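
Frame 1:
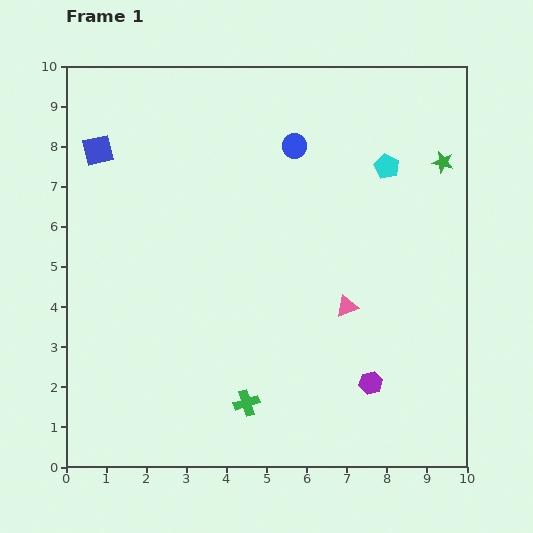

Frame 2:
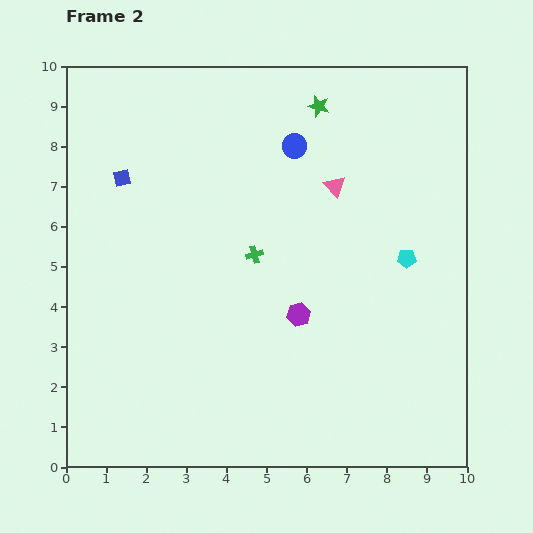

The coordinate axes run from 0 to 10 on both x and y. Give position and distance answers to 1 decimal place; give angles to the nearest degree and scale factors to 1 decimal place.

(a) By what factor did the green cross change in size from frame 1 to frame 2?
0.7×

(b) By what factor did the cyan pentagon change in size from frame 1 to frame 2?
0.8×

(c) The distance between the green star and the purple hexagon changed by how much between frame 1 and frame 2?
-0.6

Distance in frame 1: 5.8. Distance in frame 2: 5.2.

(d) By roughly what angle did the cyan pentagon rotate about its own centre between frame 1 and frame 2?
26° counter-clockwise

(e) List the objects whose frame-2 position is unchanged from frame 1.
the blue circle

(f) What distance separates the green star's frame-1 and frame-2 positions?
3.4

The green star moved from (9.4, 7.6) to (6.3, 9.0), a distance of √(3.1² + 1.4²) ≈ 3.4.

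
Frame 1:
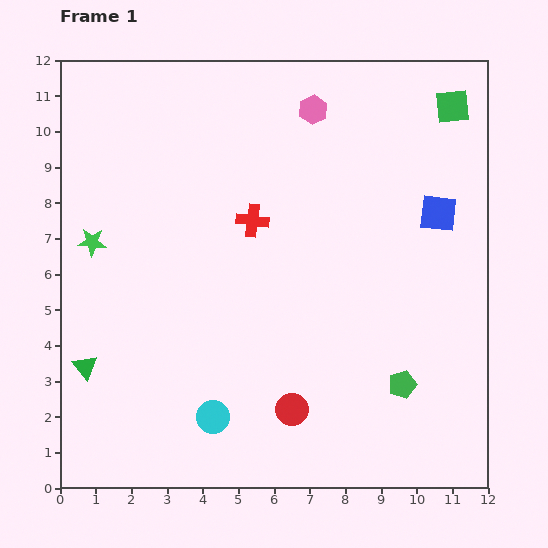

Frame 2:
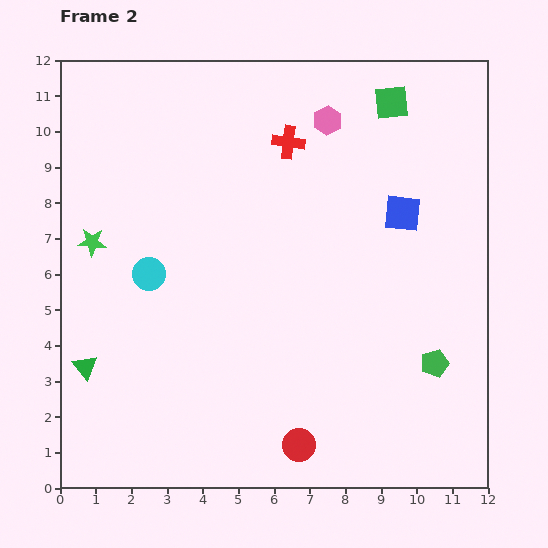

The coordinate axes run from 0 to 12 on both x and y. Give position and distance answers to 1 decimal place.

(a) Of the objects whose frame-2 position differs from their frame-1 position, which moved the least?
the pink hexagon

(moved 0.5)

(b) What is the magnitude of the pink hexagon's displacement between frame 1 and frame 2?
0.5

The pink hexagon moved from (7.1, 10.6) to (7.5, 10.3), a distance of √(0.4² + 0.3²) ≈ 0.5.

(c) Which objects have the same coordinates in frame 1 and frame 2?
the green triangle, the green star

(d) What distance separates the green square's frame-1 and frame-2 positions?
1.7

The green square moved from (11.0, 10.7) to (9.3, 10.8), a distance of √(1.7² + 0.1²) ≈ 1.7.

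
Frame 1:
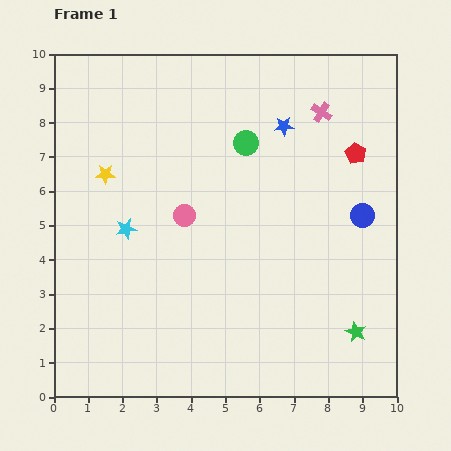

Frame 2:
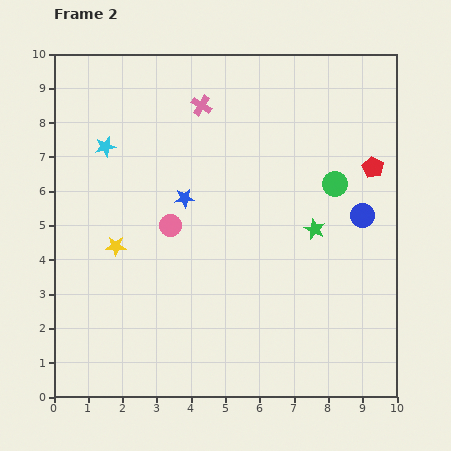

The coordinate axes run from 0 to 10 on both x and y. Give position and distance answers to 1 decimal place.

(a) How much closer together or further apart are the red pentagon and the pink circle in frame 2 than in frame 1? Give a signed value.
+0.8

Distance in frame 1: 5.3. Distance in frame 2: 6.1.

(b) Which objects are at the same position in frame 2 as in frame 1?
the blue circle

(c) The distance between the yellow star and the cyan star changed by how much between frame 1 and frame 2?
+1.2

Distance in frame 1: 1.7. Distance in frame 2: 2.9.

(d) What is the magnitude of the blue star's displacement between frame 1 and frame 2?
3.6

The blue star moved from (6.7, 7.9) to (3.8, 5.8), a distance of √(2.9² + 2.1²) ≈ 3.6.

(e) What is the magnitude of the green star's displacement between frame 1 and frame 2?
3.2

The green star moved from (8.8, 1.9) to (7.6, 4.9), a distance of √(1.2² + 3.0²) ≈ 3.2.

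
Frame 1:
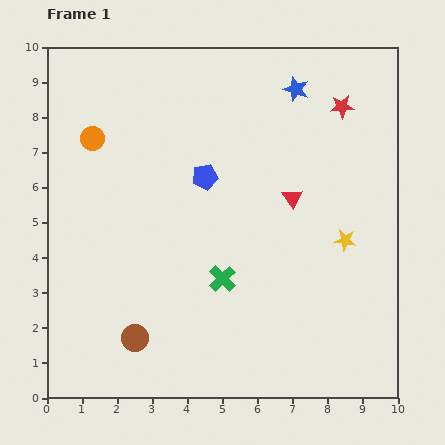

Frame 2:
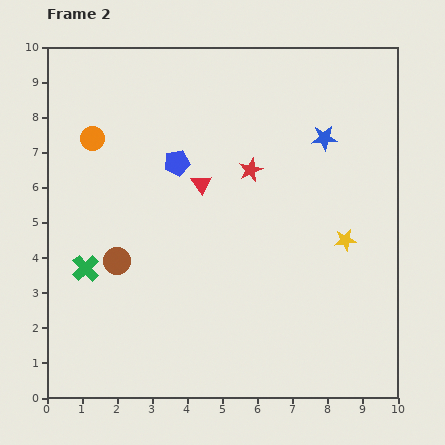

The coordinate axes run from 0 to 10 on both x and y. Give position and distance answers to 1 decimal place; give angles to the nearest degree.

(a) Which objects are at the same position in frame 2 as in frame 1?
the orange circle, the yellow star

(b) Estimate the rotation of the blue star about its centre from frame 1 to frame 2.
21° counter-clockwise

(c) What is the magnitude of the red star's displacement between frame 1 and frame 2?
3.2

The red star moved from (8.4, 8.3) to (5.8, 6.5), a distance of √(2.6² + 1.8²) ≈ 3.2.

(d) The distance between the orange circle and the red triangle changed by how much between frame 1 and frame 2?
-2.5

Distance in frame 1: 5.9. Distance in frame 2: 3.4.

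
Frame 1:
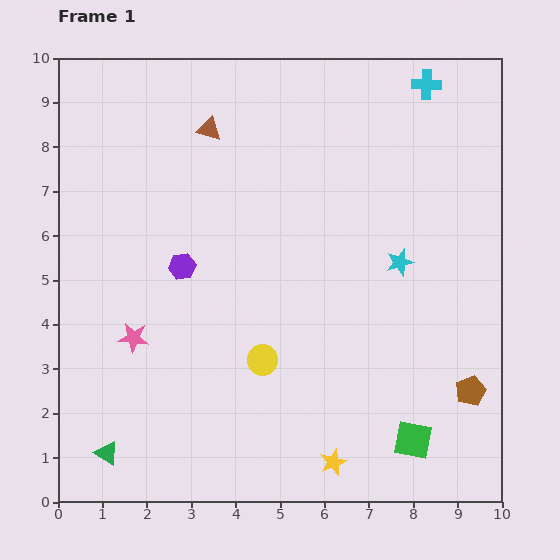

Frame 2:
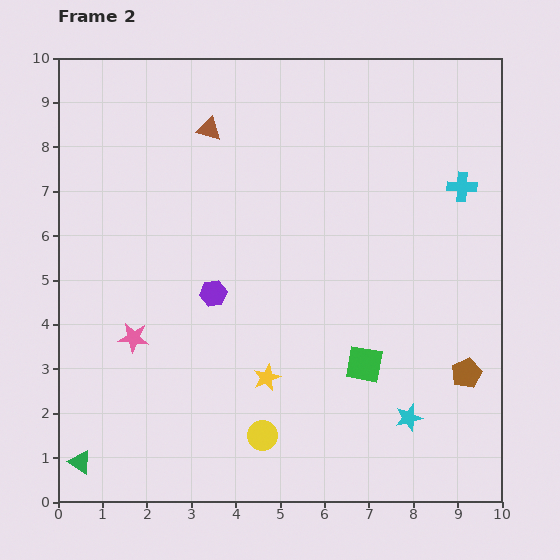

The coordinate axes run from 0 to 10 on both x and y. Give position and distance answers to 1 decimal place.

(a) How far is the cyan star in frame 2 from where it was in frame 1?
3.5

The cyan star moved from (7.7, 5.4) to (7.9, 1.9), a distance of √(0.2² + 3.5²) ≈ 3.5.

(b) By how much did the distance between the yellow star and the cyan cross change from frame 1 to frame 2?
-2.6

Distance in frame 1: 8.8. Distance in frame 2: 6.2.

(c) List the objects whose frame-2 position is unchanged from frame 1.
the brown triangle, the pink star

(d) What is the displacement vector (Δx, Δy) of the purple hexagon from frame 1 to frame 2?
(0.7, -0.6)

The purple hexagon was at (2.8, 5.3) in frame 1 and (3.5, 4.7) in frame 2.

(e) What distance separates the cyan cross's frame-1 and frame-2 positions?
2.4

The cyan cross moved from (8.3, 9.4) to (9.1, 7.1), a distance of √(0.8² + 2.3²) ≈ 2.4.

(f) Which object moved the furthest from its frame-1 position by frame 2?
the cyan star

(moved 3.5; next 2.4)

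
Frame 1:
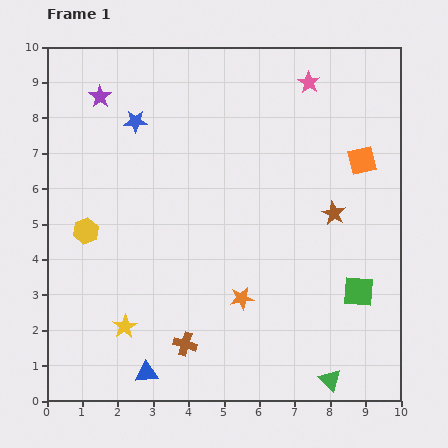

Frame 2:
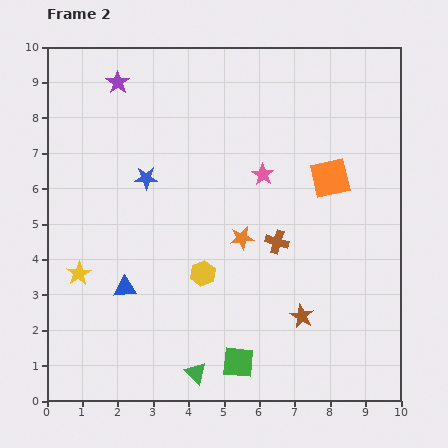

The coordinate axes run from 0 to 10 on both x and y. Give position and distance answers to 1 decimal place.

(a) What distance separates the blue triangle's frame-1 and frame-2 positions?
2.5

The blue triangle moved from (2.8, 0.8) to (2.2, 3.2), a distance of √(0.6² + 2.4²) ≈ 2.5.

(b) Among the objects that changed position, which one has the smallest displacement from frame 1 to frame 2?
the purple star

(moved 0.6)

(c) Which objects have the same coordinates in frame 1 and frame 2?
none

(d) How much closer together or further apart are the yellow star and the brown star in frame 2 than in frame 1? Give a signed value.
-0.3

Distance in frame 1: 6.7. Distance in frame 2: 6.4.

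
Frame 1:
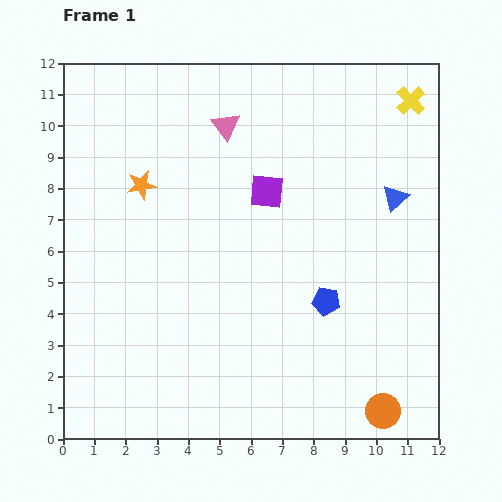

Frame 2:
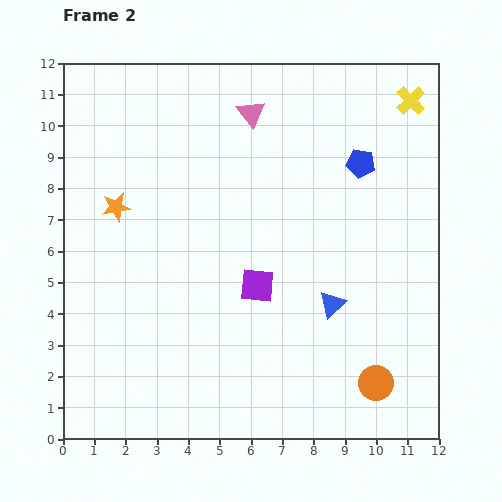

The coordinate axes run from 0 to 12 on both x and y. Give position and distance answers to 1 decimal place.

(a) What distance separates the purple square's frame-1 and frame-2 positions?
3.0

The purple square moved from (6.5, 7.9) to (6.2, 4.9), a distance of √(0.3² + 3.0²) ≈ 3.0.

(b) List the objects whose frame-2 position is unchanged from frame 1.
the yellow cross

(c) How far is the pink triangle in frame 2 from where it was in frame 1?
0.9

The pink triangle moved from (5.2, 10.0) to (6.0, 10.4), a distance of √(0.8² + 0.4²) ≈ 0.9.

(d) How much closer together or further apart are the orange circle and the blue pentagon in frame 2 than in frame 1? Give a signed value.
+3.1

Distance in frame 1: 3.9. Distance in frame 2: 7.0.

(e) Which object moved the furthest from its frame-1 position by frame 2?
the blue pentagon

(moved 4.5; next 3.9)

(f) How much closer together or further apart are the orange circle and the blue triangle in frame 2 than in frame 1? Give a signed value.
-3.9

Distance in frame 1: 6.8. Distance in frame 2: 2.9.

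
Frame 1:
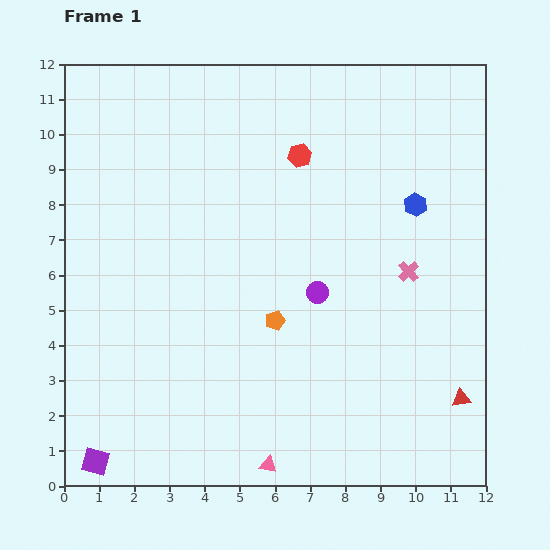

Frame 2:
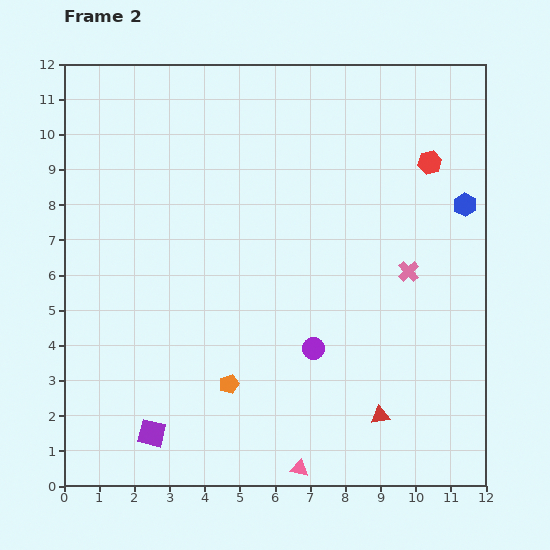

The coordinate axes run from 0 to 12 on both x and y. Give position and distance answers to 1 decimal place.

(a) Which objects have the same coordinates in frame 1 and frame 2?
the pink cross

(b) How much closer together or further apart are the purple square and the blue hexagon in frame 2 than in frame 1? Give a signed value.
-0.7

Distance in frame 1: 11.7. Distance in frame 2: 11.0.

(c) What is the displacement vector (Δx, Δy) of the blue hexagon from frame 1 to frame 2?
(1.4, 0.0)

The blue hexagon was at (10.0, 8.0) in frame 1 and (11.4, 8.0) in frame 2.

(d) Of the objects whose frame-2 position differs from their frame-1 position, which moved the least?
the pink triangle

(moved 0.9)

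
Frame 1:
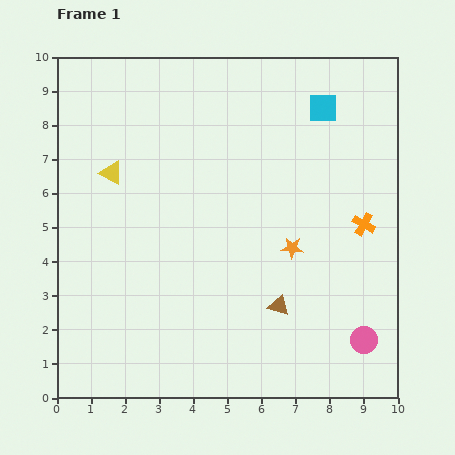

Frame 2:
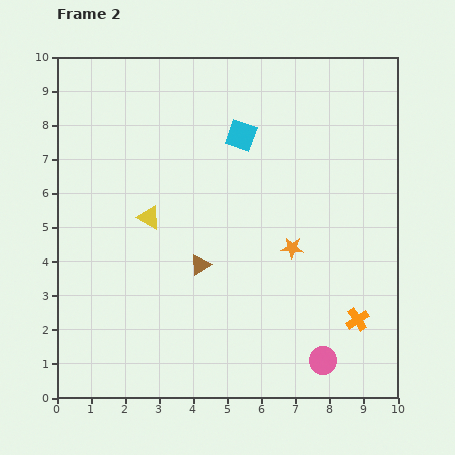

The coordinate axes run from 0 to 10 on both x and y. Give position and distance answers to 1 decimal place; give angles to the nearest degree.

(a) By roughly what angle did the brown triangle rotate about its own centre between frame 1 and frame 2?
48° counter-clockwise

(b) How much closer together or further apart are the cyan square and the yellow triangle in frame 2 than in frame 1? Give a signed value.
-2.9

Distance in frame 1: 6.5. Distance in frame 2: 3.6.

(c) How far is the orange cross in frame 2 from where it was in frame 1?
2.8

The orange cross moved from (9.0, 5.1) to (8.8, 2.3), a distance of √(0.2² + 2.8²) ≈ 2.8.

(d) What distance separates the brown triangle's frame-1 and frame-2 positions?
2.6

The brown triangle moved from (6.5, 2.7) to (4.2, 3.9), a distance of √(2.3² + 1.2²) ≈ 2.6.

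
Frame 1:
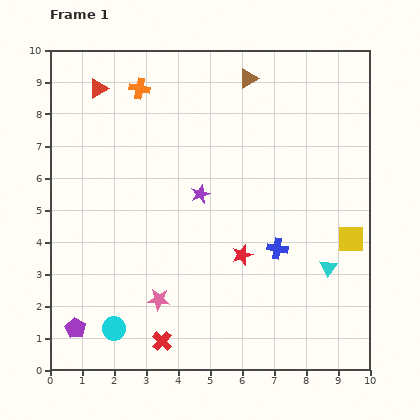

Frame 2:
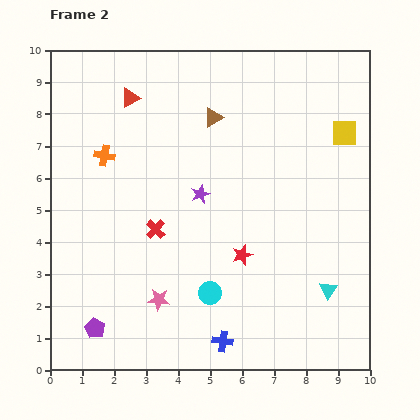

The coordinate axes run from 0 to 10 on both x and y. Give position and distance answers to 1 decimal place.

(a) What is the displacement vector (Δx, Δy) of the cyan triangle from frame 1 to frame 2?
(0.0, -0.7)

The cyan triangle was at (8.7, 3.2) in frame 1 and (8.7, 2.5) in frame 2.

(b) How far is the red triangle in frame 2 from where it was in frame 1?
1.0

The red triangle moved from (1.5, 8.8) to (2.5, 8.5), a distance of √(1.0² + 0.3²) ≈ 1.0.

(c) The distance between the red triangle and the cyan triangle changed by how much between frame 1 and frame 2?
-0.5

Distance in frame 1: 9.1. Distance in frame 2: 8.6.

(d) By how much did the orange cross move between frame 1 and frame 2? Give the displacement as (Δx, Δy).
(-1.1, -2.1)

The orange cross was at (2.8, 8.8) in frame 1 and (1.7, 6.7) in frame 2.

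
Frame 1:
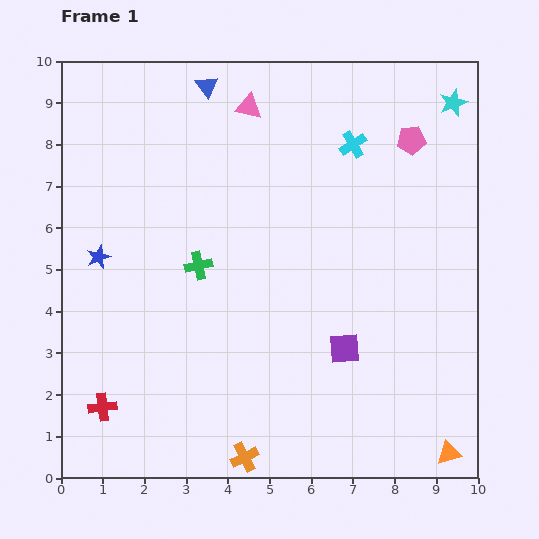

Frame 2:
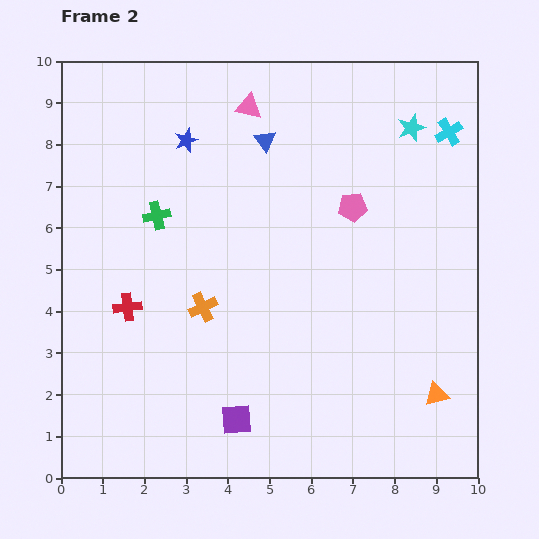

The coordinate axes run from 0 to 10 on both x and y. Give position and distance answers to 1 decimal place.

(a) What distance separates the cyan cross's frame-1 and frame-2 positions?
2.3

The cyan cross moved from (7.0, 8.0) to (9.3, 8.3), a distance of √(2.3² + 0.3²) ≈ 2.3.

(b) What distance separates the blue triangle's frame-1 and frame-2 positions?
1.9

The blue triangle moved from (3.5, 9.4) to (4.9, 8.1), a distance of √(1.4² + 1.3²) ≈ 1.9.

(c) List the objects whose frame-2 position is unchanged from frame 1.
the pink triangle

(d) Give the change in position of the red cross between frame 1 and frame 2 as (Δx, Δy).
(0.6, 2.4)

The red cross was at (1.0, 1.7) in frame 1 and (1.6, 4.1) in frame 2.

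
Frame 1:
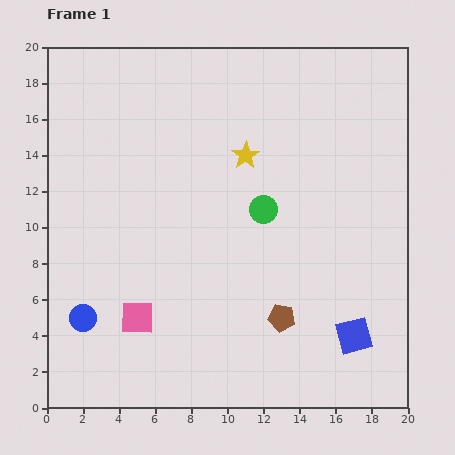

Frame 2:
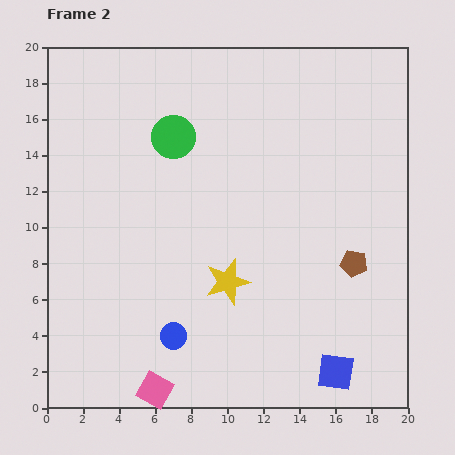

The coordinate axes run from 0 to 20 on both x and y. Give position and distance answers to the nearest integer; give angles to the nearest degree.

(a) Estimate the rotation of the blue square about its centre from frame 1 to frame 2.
23° clockwise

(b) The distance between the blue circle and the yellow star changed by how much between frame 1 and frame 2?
-9

Distance in frame 1: 13. Distance in frame 2: 4.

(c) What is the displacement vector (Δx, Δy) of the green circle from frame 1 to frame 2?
(-5, 4)

The green circle was at (12, 11) in frame 1 and (7, 15) in frame 2.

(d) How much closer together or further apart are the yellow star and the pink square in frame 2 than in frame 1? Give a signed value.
-4

Distance in frame 1: 11. Distance in frame 2: 7.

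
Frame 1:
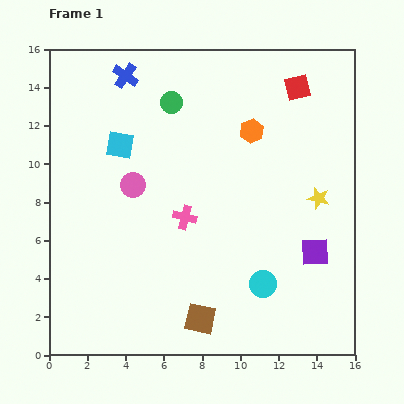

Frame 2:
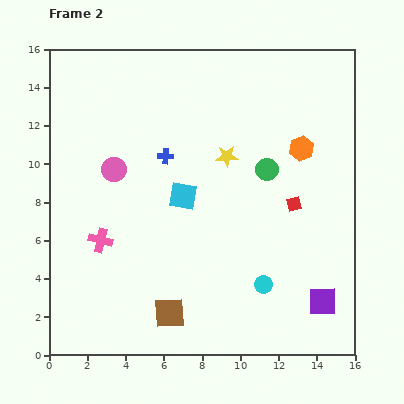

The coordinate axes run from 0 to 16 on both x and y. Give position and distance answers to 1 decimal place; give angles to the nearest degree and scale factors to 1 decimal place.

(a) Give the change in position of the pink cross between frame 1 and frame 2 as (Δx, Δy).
(-4.4, -1.2)

The pink cross was at (7.1, 7.2) in frame 1 and (2.7, 6.0) in frame 2.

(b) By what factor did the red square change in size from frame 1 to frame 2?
0.6×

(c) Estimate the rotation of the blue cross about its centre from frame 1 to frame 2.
32° counter-clockwise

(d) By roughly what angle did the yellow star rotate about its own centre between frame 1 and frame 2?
17° counter-clockwise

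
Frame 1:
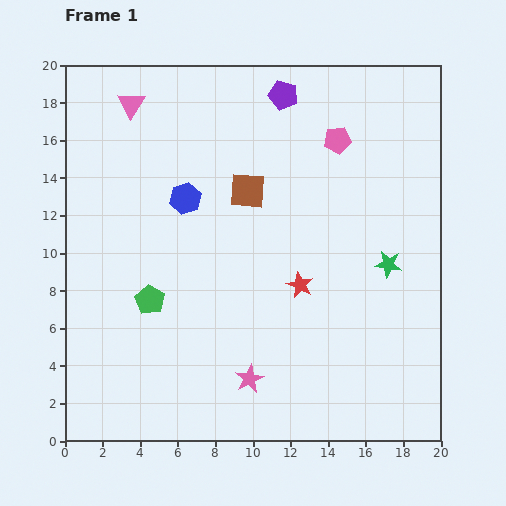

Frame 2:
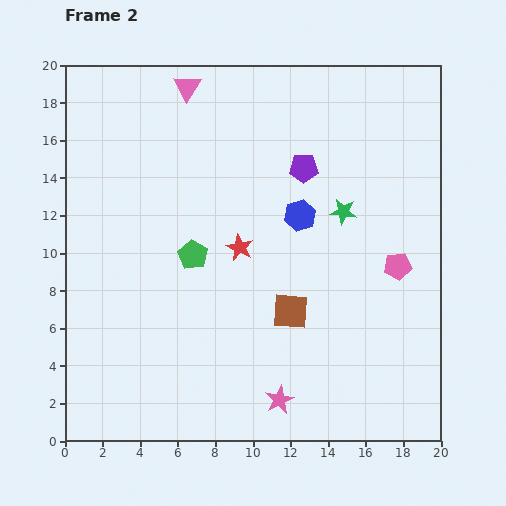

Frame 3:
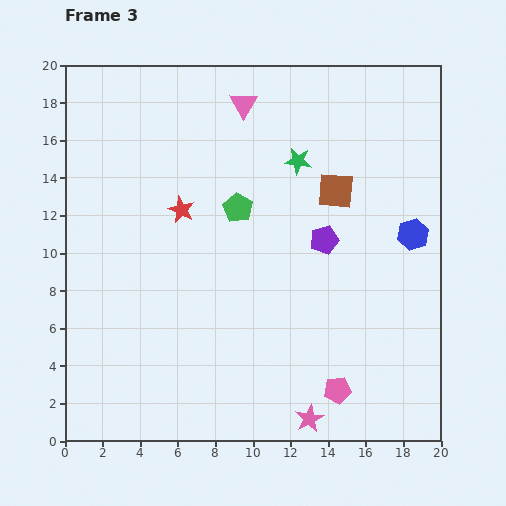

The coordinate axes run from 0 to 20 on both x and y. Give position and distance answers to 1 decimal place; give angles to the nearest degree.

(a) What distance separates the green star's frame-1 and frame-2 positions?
3.7

The green star moved from (17.2, 9.4) to (14.8, 12.2), a distance of √(2.4² + 2.8²) ≈ 3.7.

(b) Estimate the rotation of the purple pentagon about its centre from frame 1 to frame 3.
30° counter-clockwise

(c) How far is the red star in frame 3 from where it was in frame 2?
3.7

The red star moved from (9.3, 10.3) to (6.2, 12.3), a distance of √(3.1² + 2.0²) ≈ 3.7.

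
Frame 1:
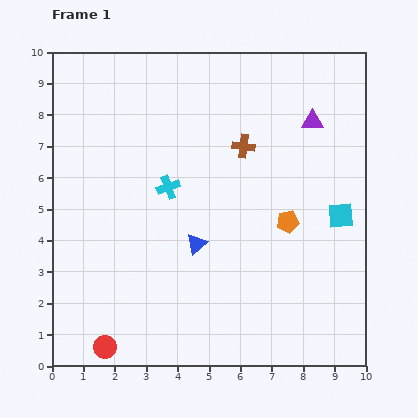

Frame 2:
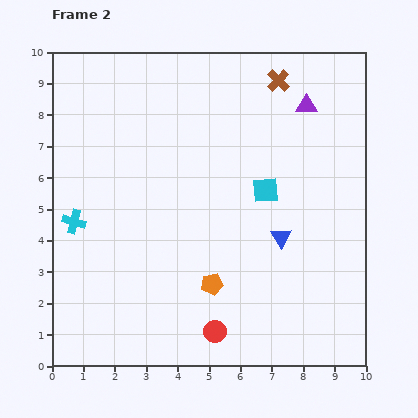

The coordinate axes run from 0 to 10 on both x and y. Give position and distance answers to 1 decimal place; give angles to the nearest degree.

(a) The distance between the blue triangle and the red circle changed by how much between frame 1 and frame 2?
-0.7

Distance in frame 1: 4.4. Distance in frame 2: 3.7.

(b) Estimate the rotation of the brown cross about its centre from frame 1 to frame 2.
37° clockwise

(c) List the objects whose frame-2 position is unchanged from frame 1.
none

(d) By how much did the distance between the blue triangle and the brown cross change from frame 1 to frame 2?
+1.6

Distance in frame 1: 3.4. Distance in frame 2: 5.0.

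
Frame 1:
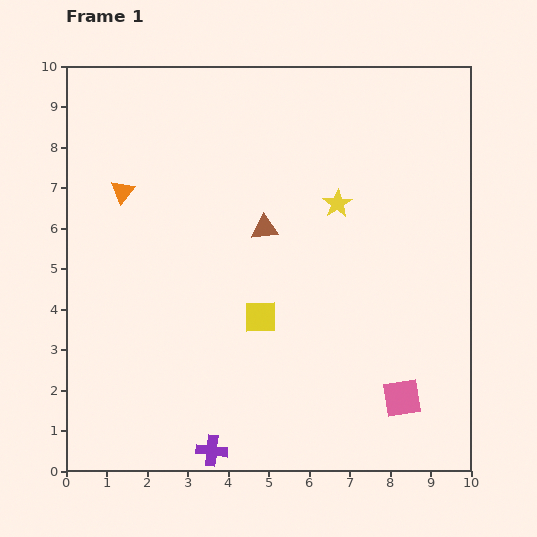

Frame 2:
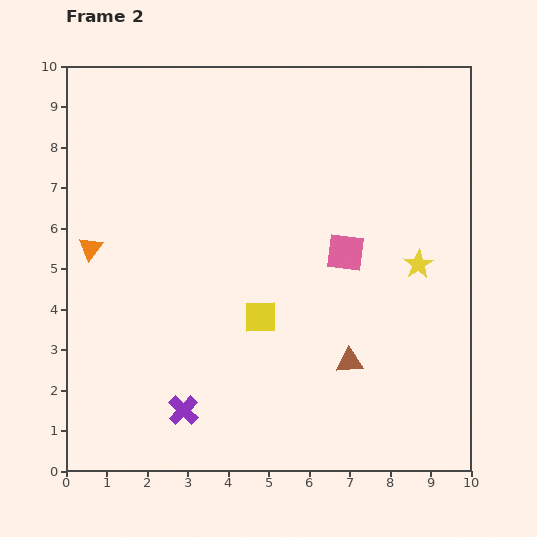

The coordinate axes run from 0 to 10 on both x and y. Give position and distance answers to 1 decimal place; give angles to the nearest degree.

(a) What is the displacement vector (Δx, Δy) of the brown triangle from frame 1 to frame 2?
(2.1, -3.3)

The brown triangle was at (4.9, 6.0) in frame 1 and (7.0, 2.7) in frame 2.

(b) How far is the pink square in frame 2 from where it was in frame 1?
3.9

The pink square moved from (8.3, 1.8) to (6.9, 5.4), a distance of √(1.4² + 3.6²) ≈ 3.9.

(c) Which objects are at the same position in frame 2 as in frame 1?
the yellow square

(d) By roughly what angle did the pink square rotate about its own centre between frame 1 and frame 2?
16° clockwise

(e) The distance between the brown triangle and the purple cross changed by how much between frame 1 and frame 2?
-1.4

Distance in frame 1: 5.7. Distance in frame 2: 4.3.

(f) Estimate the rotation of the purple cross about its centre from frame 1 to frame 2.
38° clockwise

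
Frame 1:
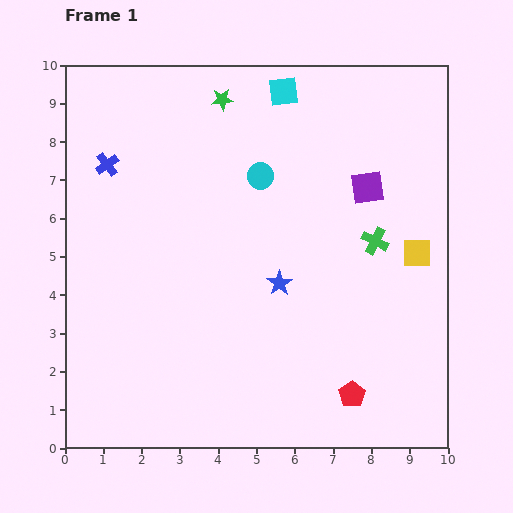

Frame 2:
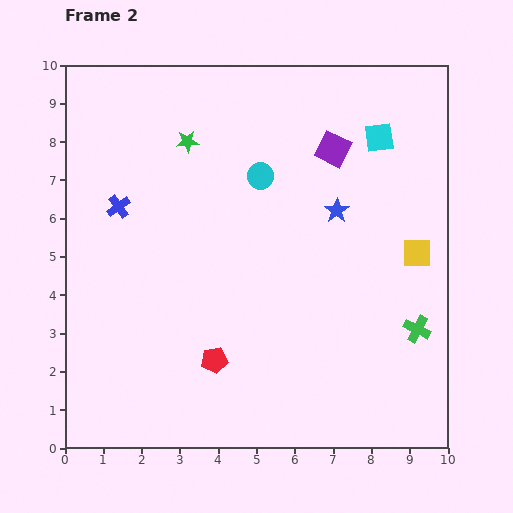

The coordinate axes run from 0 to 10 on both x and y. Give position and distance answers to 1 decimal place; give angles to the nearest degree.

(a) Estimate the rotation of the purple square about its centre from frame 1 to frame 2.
35° clockwise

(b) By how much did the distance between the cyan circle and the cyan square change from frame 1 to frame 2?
+1.0

Distance in frame 1: 2.3. Distance in frame 2: 3.3.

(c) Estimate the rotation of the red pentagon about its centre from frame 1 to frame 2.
26° clockwise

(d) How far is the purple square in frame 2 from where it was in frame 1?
1.3

The purple square moved from (7.9, 6.8) to (7.0, 7.8), a distance of √(0.9² + 1.0²) ≈ 1.3.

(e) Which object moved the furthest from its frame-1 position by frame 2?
the red pentagon

(moved 3.7; next 2.8)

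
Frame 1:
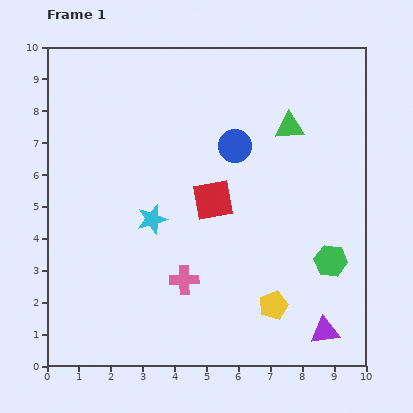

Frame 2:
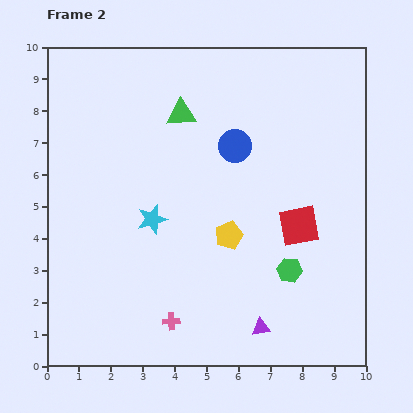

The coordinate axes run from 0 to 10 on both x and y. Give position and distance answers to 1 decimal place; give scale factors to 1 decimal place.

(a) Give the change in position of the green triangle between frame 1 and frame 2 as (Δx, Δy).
(-3.4, 0.4)

The green triangle was at (7.6, 7.5) in frame 1 and (4.2, 7.9) in frame 2.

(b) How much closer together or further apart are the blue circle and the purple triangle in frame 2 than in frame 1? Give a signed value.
-0.6

Distance in frame 1: 6.4. Distance in frame 2: 5.8.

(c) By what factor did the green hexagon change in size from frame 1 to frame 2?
0.8×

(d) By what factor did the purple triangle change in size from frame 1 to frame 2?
0.6×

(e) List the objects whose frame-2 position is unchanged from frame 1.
the cyan star, the blue circle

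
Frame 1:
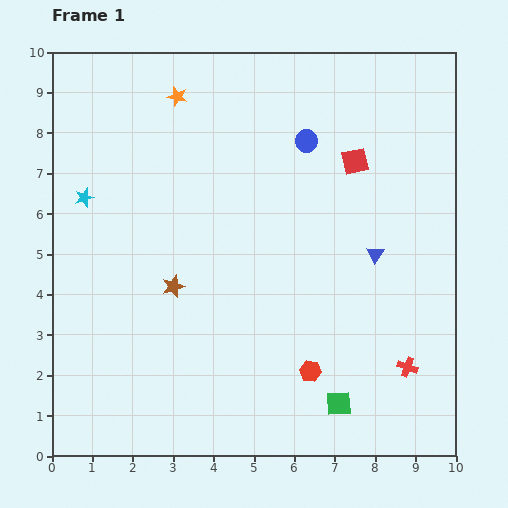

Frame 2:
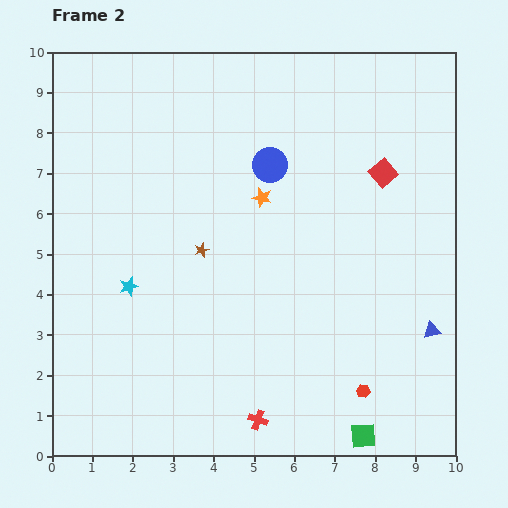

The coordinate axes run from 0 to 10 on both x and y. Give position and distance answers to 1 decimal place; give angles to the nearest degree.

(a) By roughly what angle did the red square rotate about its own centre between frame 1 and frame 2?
27° counter-clockwise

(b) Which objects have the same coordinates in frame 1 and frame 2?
none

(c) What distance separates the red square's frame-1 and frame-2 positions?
0.8

The red square moved from (7.5, 7.3) to (8.2, 7.0), a distance of √(0.7² + 0.3²) ≈ 0.8.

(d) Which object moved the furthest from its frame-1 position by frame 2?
the red cross

(moved 3.9; next 3.3)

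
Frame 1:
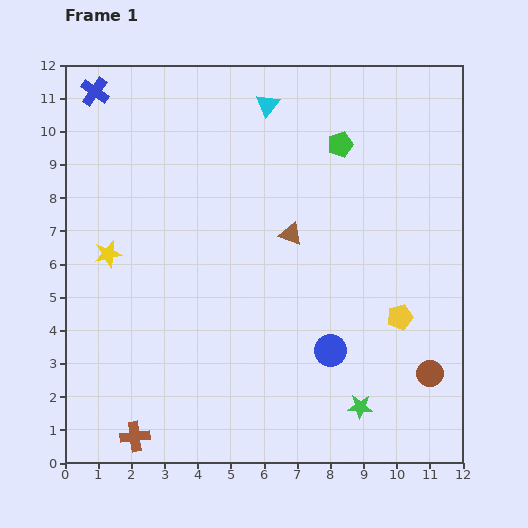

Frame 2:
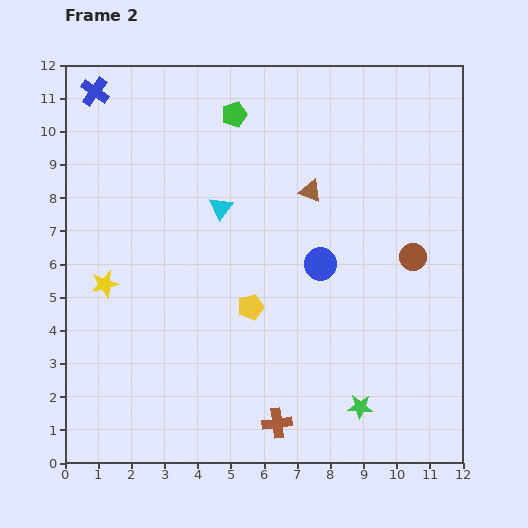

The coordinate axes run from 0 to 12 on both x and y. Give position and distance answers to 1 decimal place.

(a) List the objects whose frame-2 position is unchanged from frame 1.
the green star, the blue cross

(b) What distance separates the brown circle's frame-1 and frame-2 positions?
3.5

The brown circle moved from (11.0, 2.7) to (10.5, 6.2), a distance of √(0.5² + 3.5²) ≈ 3.5.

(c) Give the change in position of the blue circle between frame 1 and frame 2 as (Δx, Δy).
(-0.3, 2.6)

The blue circle was at (8.0, 3.4) in frame 1 and (7.7, 6.0) in frame 2.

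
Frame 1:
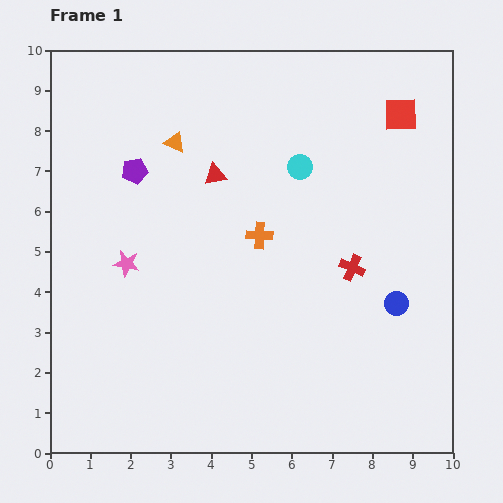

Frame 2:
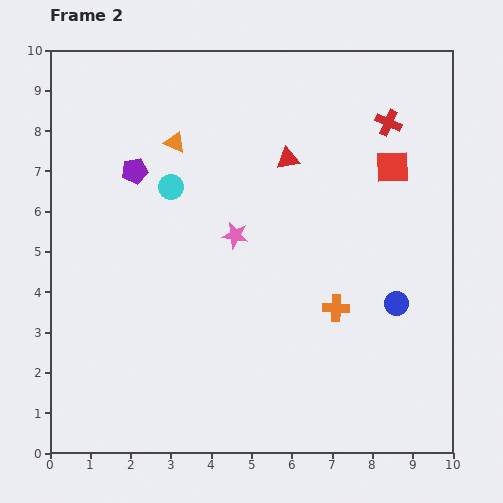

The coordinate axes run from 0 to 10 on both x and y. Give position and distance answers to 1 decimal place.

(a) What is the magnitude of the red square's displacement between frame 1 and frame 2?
1.3

The red square moved from (8.7, 8.4) to (8.5, 7.1), a distance of √(0.2² + 1.3²) ≈ 1.3.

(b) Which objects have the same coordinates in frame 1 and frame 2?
the blue circle, the orange triangle, the purple pentagon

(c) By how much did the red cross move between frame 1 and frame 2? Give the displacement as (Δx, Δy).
(0.9, 3.6)

The red cross was at (7.5, 4.6) in frame 1 and (8.4, 8.2) in frame 2.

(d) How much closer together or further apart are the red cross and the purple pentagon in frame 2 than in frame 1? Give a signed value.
+0.5

Distance in frame 1: 5.9. Distance in frame 2: 6.4.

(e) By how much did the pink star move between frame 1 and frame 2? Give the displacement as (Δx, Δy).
(2.7, 0.7)

The pink star was at (1.9, 4.7) in frame 1 and (4.6, 5.4) in frame 2.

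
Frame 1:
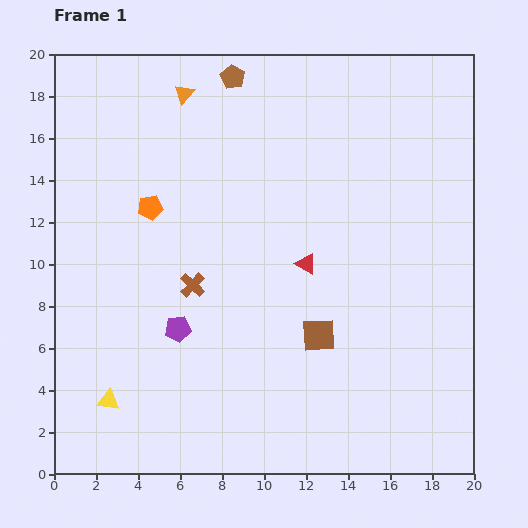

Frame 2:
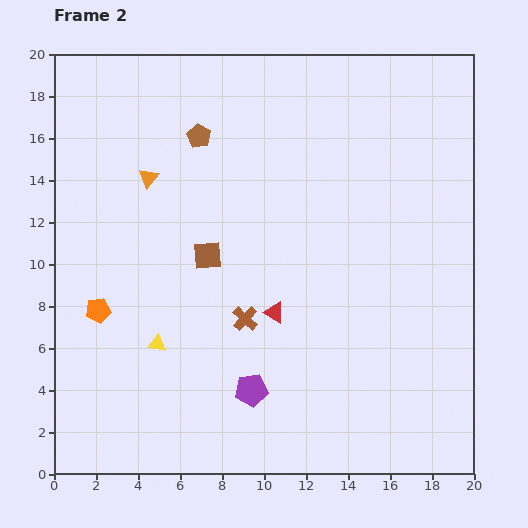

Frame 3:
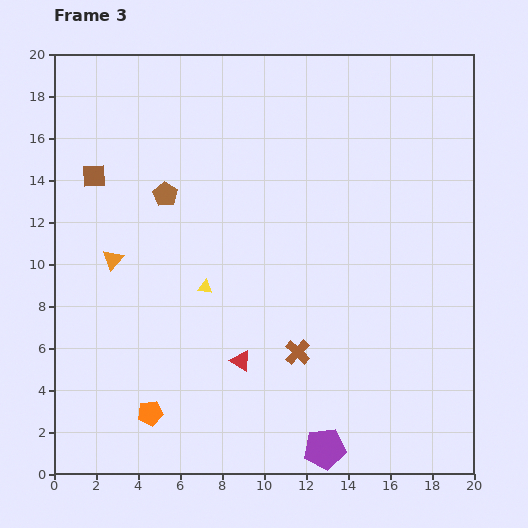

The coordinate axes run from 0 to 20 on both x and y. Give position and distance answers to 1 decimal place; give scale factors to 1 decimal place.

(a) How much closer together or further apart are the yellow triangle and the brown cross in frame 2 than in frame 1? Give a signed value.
-2.4

Distance in frame 1: 6.8. Distance in frame 2: 4.4.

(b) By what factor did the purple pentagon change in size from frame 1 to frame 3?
1.6×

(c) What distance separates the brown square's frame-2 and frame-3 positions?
6.6

The brown square moved from (7.3, 10.4) to (1.9, 14.2), a distance of √(5.4² + 3.8²) ≈ 6.6.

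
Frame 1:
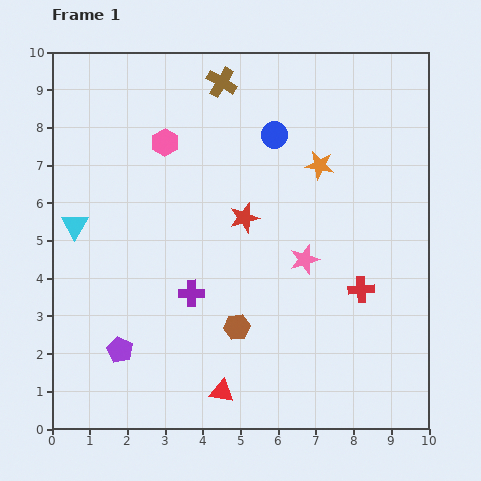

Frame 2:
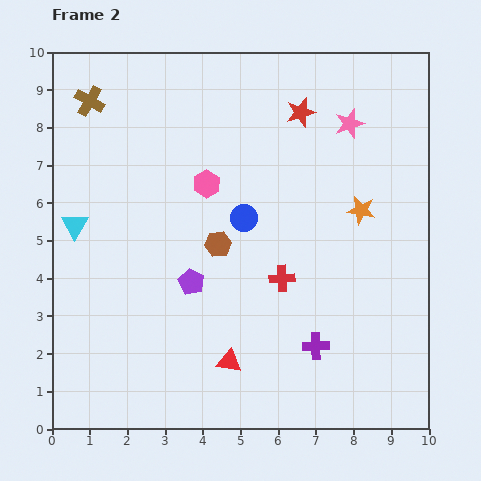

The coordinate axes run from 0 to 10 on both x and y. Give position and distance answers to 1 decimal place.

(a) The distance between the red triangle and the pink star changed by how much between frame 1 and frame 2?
+3.0

Distance in frame 1: 4.1. Distance in frame 2: 7.1.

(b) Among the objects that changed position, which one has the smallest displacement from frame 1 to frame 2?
the red triangle

(moved 0.8)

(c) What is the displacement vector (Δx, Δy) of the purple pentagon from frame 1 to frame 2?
(1.9, 1.8)

The purple pentagon was at (1.8, 2.1) in frame 1 and (3.7, 3.9) in frame 2.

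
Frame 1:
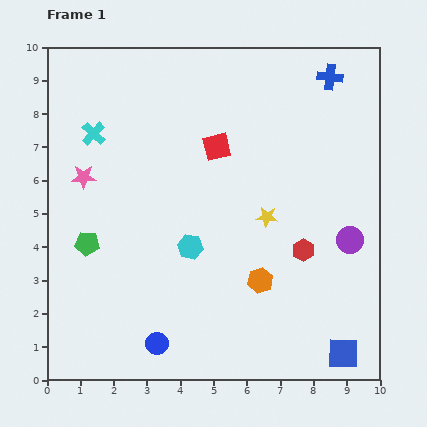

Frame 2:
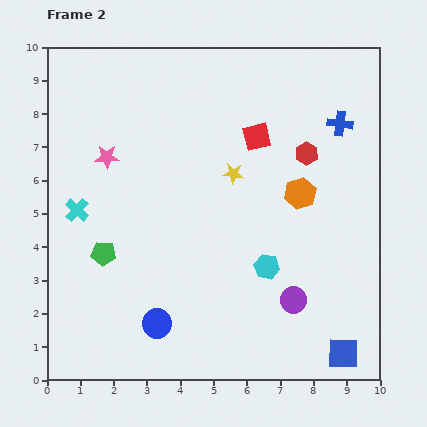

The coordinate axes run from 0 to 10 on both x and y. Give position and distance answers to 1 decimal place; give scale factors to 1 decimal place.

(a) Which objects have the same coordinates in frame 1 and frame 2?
the blue square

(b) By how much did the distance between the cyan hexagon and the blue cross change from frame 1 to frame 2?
-1.8

Distance in frame 1: 6.6. Distance in frame 2: 4.8.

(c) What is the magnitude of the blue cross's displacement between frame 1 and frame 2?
1.4

The blue cross moved from (8.5, 9.1) to (8.8, 7.7), a distance of √(0.3² + 1.4²) ≈ 1.4.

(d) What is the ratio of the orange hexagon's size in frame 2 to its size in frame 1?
1.3×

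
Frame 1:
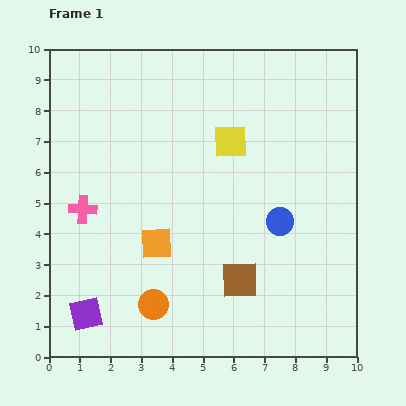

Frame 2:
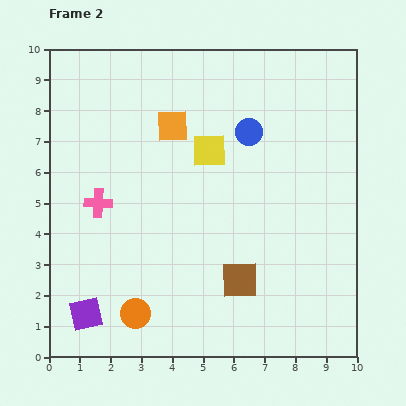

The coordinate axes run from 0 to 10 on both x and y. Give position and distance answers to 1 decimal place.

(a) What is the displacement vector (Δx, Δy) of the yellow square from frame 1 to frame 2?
(-0.7, -0.3)

The yellow square was at (5.9, 7.0) in frame 1 and (5.2, 6.7) in frame 2.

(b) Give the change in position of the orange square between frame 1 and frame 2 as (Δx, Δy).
(0.5, 3.8)

The orange square was at (3.5, 3.7) in frame 1 and (4.0, 7.5) in frame 2.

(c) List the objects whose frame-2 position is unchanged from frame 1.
the brown square, the purple square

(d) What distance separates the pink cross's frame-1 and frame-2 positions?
0.5

The pink cross moved from (1.1, 4.8) to (1.6, 5.0), a distance of √(0.5² + 0.2²) ≈ 0.5.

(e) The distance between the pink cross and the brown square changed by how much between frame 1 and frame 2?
-0.4

Distance in frame 1: 5.6. Distance in frame 2: 5.2.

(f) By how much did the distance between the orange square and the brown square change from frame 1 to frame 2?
+2.5

Distance in frame 1: 3.0. Distance in frame 2: 5.5.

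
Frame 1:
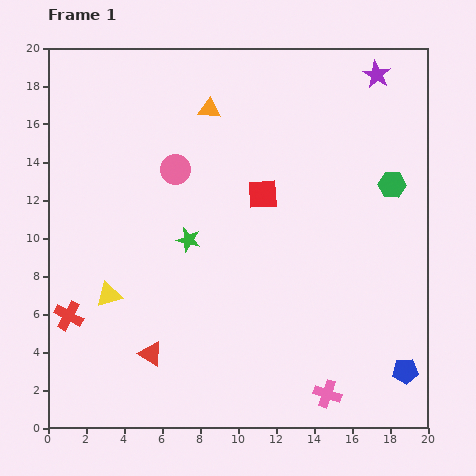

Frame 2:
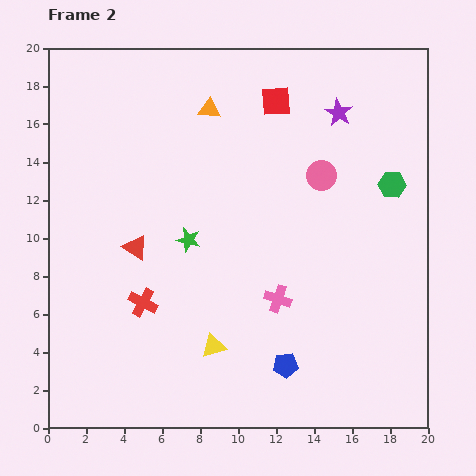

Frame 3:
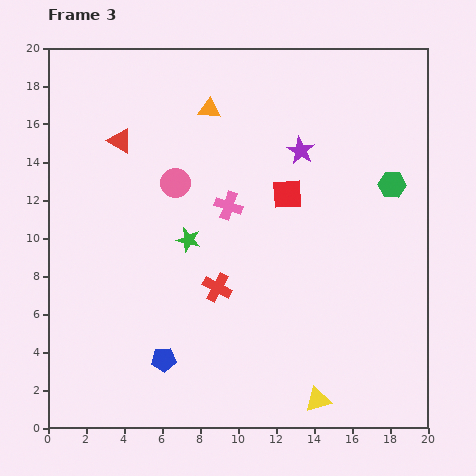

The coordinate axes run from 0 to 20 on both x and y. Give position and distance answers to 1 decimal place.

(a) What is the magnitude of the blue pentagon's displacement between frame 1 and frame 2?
6.3

The blue pentagon moved from (18.8, 3.0) to (12.5, 3.3), a distance of √(6.3² + 0.3²) ≈ 6.3.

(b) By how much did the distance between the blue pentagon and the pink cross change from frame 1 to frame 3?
+4.5

Distance in frame 1: 4.3. Distance in frame 3: 8.8.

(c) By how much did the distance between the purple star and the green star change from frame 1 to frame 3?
-5.7

Distance in frame 1: 13.2. Distance in frame 3: 7.5.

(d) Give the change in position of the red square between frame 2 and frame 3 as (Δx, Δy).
(0.6, -4.9)

The red square was at (12.0, 17.2) in frame 2 and (12.6, 12.3) in frame 3.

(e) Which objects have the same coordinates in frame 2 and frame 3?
the green hexagon, the green star, the orange triangle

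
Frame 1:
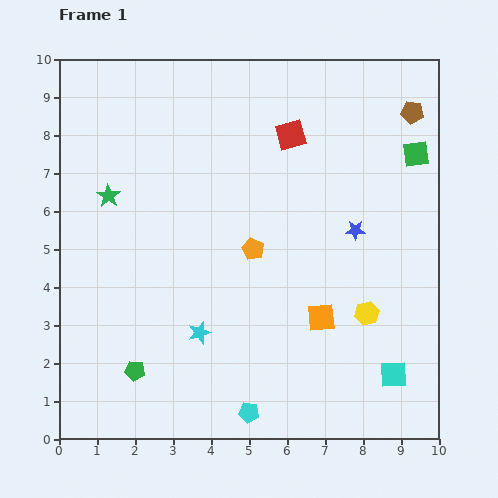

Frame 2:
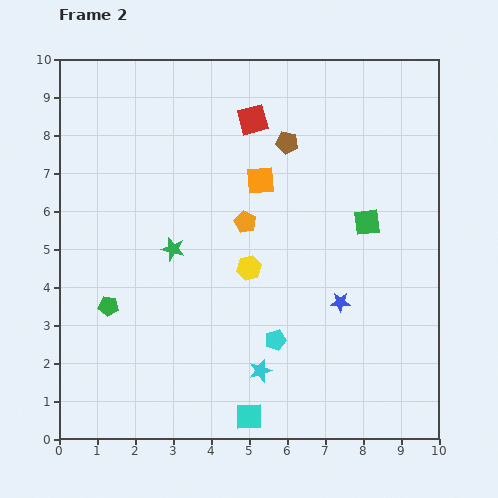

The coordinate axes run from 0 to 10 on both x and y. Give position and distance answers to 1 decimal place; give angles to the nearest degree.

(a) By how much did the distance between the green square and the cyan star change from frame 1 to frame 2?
-2.6

Distance in frame 1: 7.4. Distance in frame 2: 4.8.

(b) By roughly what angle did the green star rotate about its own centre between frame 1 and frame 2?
18° counter-clockwise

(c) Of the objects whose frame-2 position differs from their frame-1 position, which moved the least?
the orange pentagon

(moved 0.7)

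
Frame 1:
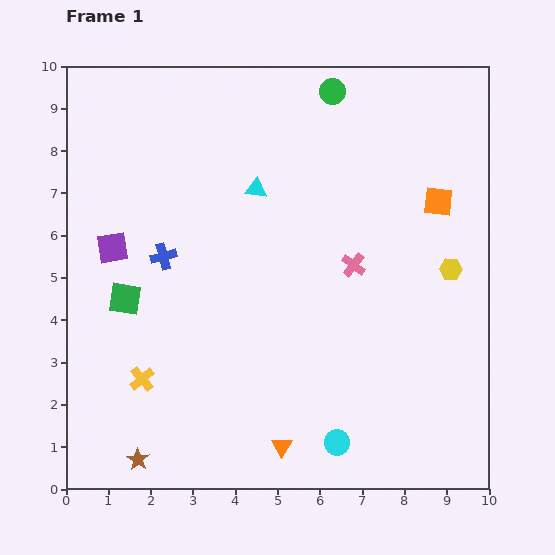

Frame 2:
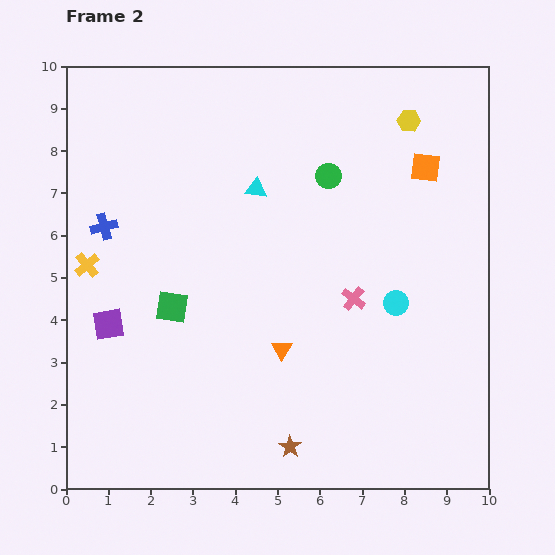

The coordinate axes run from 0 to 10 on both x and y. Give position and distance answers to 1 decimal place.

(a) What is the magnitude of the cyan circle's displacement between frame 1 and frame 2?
3.6

The cyan circle moved from (6.4, 1.1) to (7.8, 4.4), a distance of √(1.4² + 3.3²) ≈ 3.6.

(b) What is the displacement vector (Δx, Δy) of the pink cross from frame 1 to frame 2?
(0.0, -0.8)

The pink cross was at (6.8, 5.3) in frame 1 and (6.8, 4.5) in frame 2.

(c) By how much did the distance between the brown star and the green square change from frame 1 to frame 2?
+0.5

Distance in frame 1: 3.8. Distance in frame 2: 4.3.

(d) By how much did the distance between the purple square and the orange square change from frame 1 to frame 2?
+0.6

Distance in frame 1: 7.8. Distance in frame 2: 8.4.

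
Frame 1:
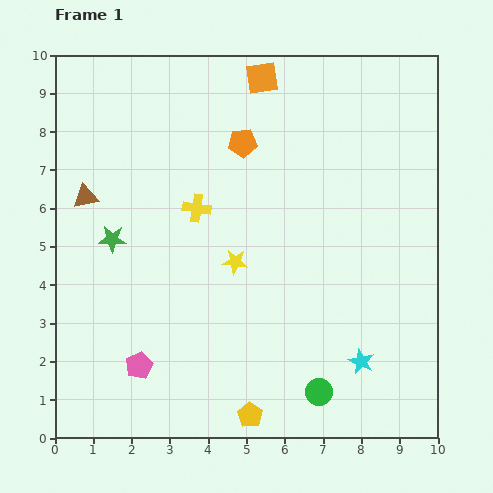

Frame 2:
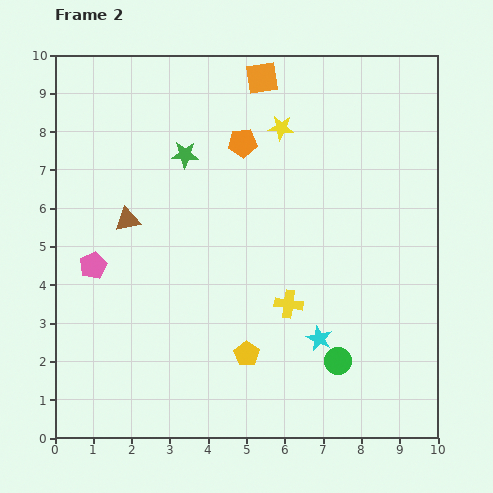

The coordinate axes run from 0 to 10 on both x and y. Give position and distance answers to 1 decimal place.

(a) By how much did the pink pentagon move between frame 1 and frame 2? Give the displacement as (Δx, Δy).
(-1.2, 2.6)

The pink pentagon was at (2.2, 1.9) in frame 1 and (1.0, 4.5) in frame 2.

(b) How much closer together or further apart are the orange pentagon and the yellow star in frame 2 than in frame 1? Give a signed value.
-2.0

Distance in frame 1: 3.1. Distance in frame 2: 1.1.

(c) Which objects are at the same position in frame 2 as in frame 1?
the orange square, the orange pentagon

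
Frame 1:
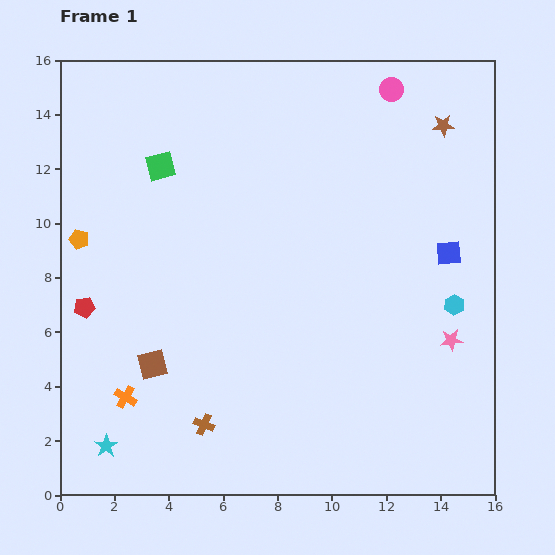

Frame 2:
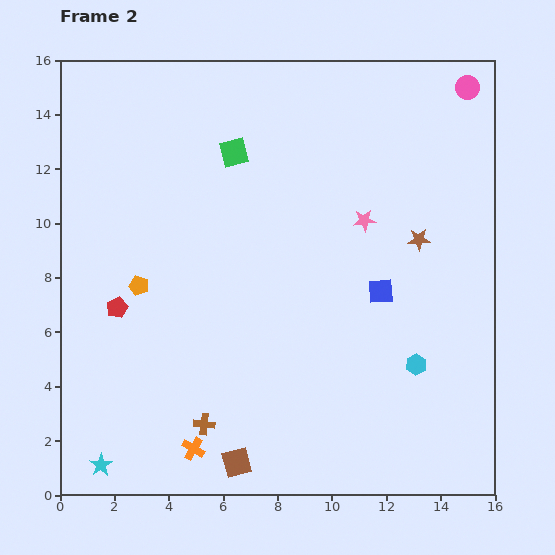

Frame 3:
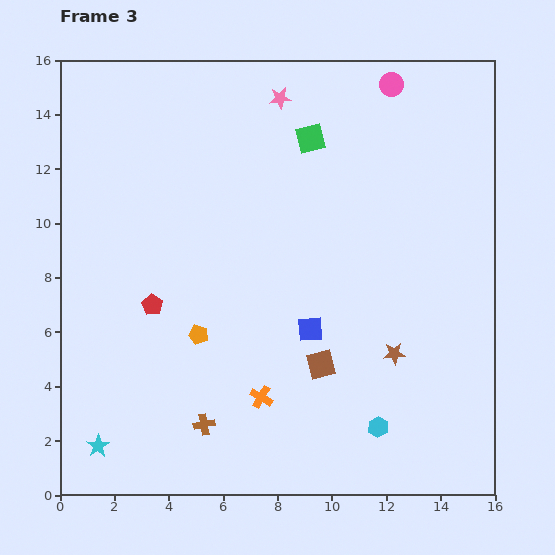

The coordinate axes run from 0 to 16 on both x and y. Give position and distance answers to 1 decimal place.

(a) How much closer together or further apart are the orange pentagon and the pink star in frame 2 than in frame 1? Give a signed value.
-5.6

Distance in frame 1: 14.2. Distance in frame 2: 8.6.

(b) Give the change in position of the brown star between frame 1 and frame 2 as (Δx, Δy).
(-0.9, -4.2)

The brown star was at (14.1, 13.6) in frame 1 and (13.2, 9.4) in frame 2.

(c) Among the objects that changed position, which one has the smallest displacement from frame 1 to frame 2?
the cyan star

(moved 0.7)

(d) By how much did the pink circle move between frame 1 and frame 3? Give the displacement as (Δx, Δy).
(0.0, 0.2)

The pink circle was at (12.2, 14.9) in frame 1 and (12.2, 15.1) in frame 3.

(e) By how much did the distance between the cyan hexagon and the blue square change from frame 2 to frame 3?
+1.4

Distance in frame 2: 3.0. Distance in frame 3: 4.4.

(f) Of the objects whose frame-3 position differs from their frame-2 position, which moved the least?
the cyan star

(moved 0.7)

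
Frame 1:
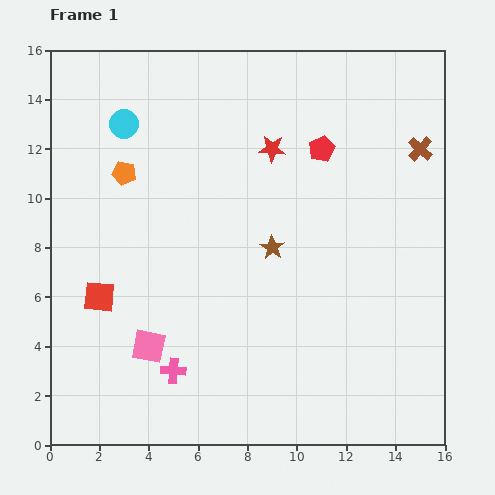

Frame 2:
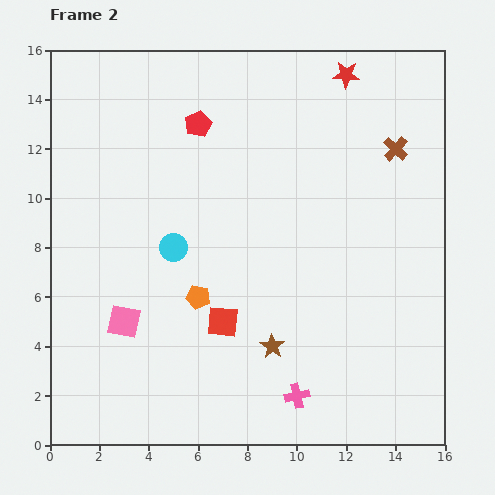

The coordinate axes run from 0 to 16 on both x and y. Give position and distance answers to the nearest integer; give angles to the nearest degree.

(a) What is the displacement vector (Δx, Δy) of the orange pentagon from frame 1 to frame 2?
(3, -5)

The orange pentagon was at (3, 11) in frame 1 and (6, 6) in frame 2.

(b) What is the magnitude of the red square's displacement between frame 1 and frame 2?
5

The red square moved from (2, 6) to (7, 5), a distance of √(5² + 1²) ≈ 5.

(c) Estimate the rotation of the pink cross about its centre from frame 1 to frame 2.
16° counter-clockwise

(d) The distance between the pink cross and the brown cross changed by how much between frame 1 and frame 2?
-2

Distance in frame 1: 13. Distance in frame 2: 11.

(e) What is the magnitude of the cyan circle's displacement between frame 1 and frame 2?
5

The cyan circle moved from (3, 13) to (5, 8), a distance of √(2² + 5²) ≈ 5.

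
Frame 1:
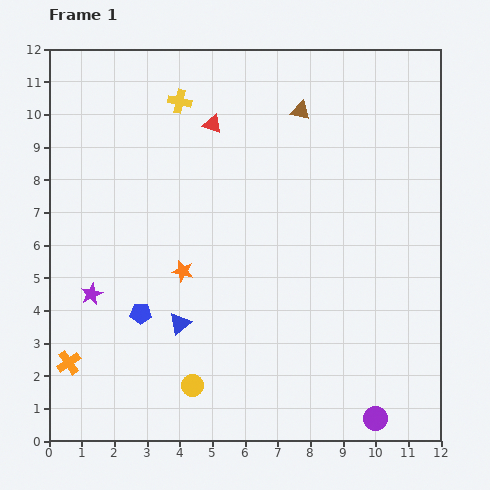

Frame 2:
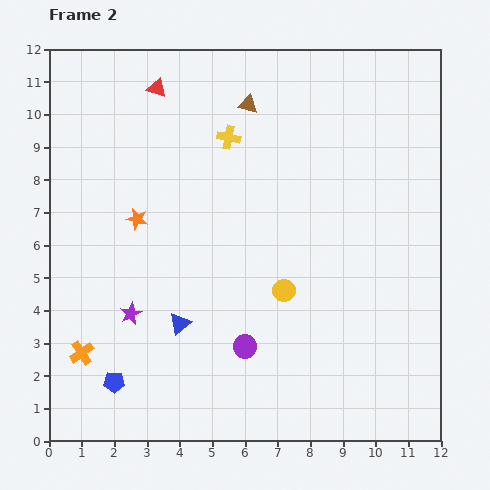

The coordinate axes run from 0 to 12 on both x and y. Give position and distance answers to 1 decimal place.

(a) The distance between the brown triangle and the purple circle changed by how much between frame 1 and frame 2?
-2.3

Distance in frame 1: 9.7. Distance in frame 2: 7.4.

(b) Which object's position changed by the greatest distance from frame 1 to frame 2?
the purple circle

(moved 4.6; next 4.0)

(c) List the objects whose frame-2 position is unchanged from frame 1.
the blue triangle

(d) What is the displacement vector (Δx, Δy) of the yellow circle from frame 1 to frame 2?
(2.8, 2.9)

The yellow circle was at (4.4, 1.7) in frame 1 and (7.2, 4.6) in frame 2.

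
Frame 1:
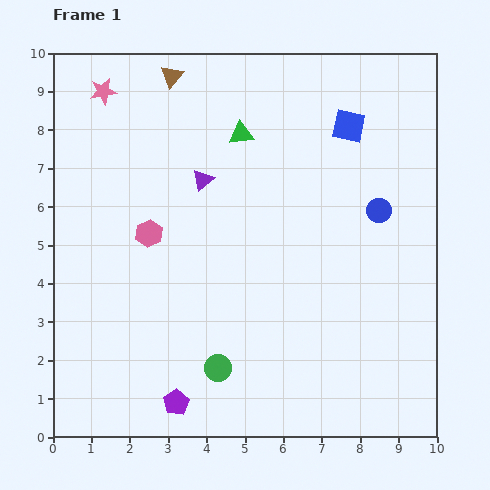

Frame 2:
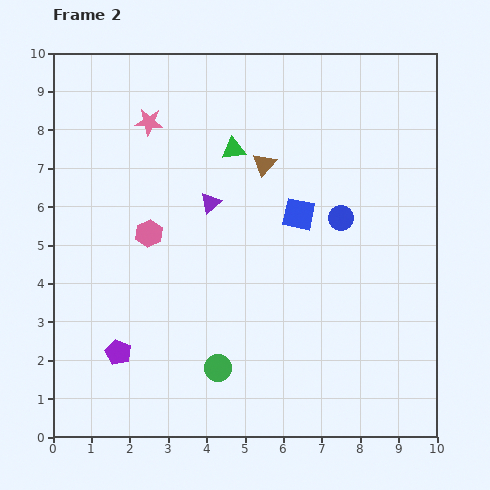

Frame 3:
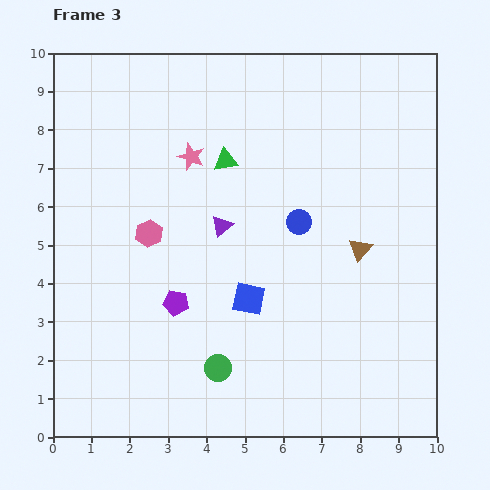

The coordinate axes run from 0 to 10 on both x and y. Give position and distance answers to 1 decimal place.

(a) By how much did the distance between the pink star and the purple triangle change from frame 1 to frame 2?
-0.9

Distance in frame 1: 3.5. Distance in frame 2: 2.6.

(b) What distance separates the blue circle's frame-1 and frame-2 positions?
1.0

The blue circle moved from (8.5, 5.9) to (7.5, 5.7), a distance of √(1.0² + 0.2²) ≈ 1.0.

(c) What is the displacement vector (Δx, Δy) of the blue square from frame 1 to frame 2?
(-1.3, -2.3)

The blue square was at (7.7, 8.1) in frame 1 and (6.4, 5.8) in frame 2.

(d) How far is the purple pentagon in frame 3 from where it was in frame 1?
2.6

The purple pentagon moved from (3.2, 0.9) to (3.2, 3.5), a distance of √(0.0² + 2.6²) ≈ 2.6.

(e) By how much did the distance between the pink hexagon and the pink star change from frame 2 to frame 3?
-0.6

Distance in frame 2: 2.9. Distance in frame 3: 2.3.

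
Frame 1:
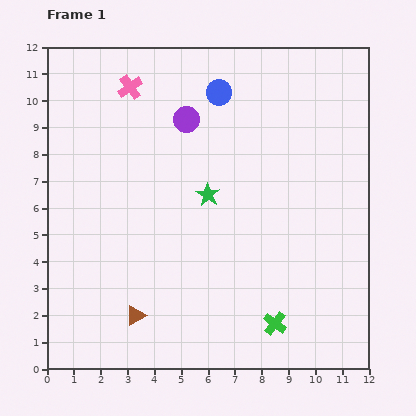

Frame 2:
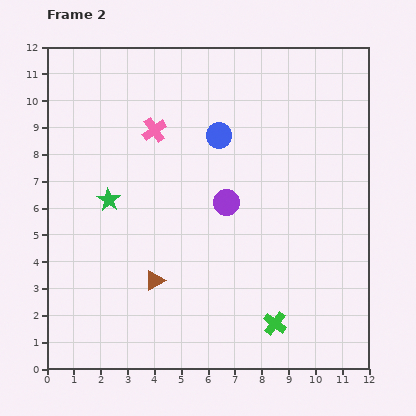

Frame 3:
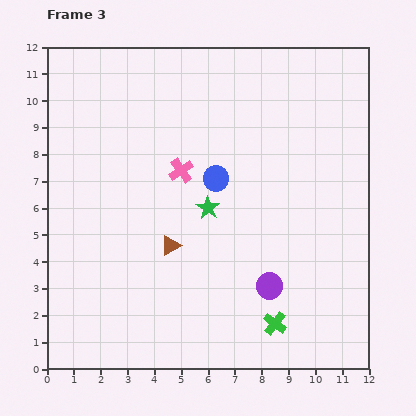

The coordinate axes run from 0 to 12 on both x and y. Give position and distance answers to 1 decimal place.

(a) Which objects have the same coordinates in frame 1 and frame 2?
the green cross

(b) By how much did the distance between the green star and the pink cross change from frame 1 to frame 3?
-3.2

Distance in frame 1: 4.9. Distance in frame 3: 1.7.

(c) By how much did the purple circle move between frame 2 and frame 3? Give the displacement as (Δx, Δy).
(1.6, -3.1)

The purple circle was at (6.7, 6.2) in frame 2 and (8.3, 3.1) in frame 3.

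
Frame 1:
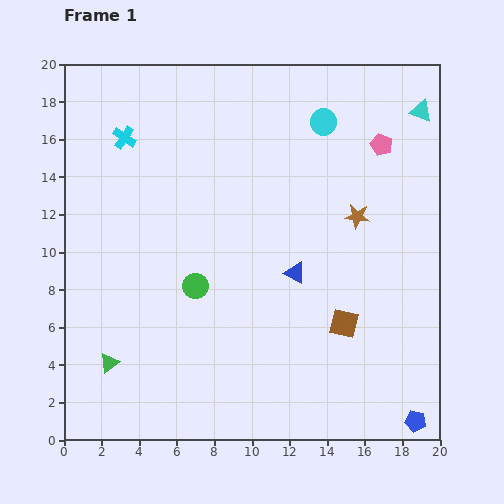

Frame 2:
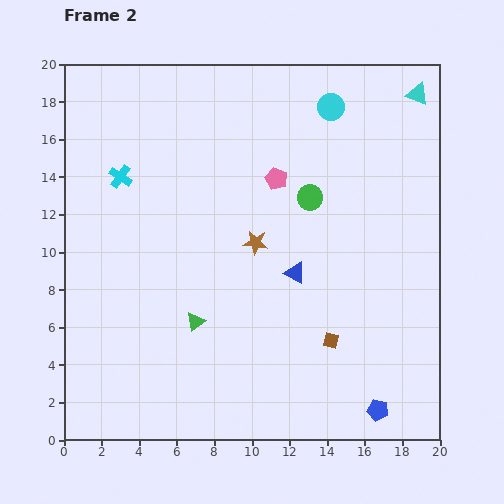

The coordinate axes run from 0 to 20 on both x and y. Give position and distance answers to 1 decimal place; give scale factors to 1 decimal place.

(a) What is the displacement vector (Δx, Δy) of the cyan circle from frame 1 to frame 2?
(0.4, 0.8)

The cyan circle was at (13.8, 16.9) in frame 1 and (14.2, 17.7) in frame 2.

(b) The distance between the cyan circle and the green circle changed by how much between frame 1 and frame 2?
-6.1

Distance in frame 1: 11.0. Distance in frame 2: 4.9.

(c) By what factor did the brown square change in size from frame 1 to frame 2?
0.6×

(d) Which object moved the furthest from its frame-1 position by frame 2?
the green circle

(moved 7.7; next 5.9)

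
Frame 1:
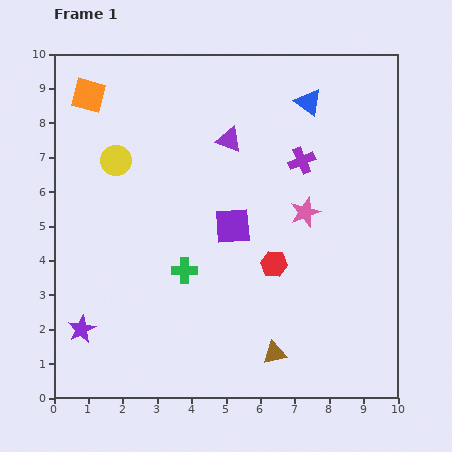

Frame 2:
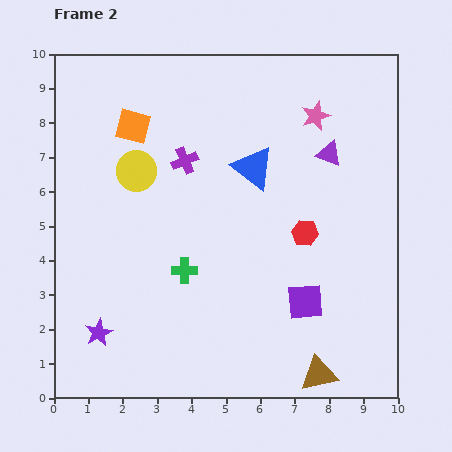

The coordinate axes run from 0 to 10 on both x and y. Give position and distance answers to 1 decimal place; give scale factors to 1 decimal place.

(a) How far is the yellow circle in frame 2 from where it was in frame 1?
0.7

The yellow circle moved from (1.8, 6.9) to (2.4, 6.6), a distance of √(0.6² + 0.3²) ≈ 0.7.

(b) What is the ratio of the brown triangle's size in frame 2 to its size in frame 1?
1.6×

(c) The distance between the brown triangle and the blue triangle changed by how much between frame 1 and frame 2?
-1.1

Distance in frame 1: 7.4. Distance in frame 2: 6.3.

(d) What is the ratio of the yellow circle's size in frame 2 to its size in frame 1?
1.3×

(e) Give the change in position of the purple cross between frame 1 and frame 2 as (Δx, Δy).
(-3.4, 0.0)

The purple cross was at (7.2, 6.9) in frame 1 and (3.8, 6.9) in frame 2.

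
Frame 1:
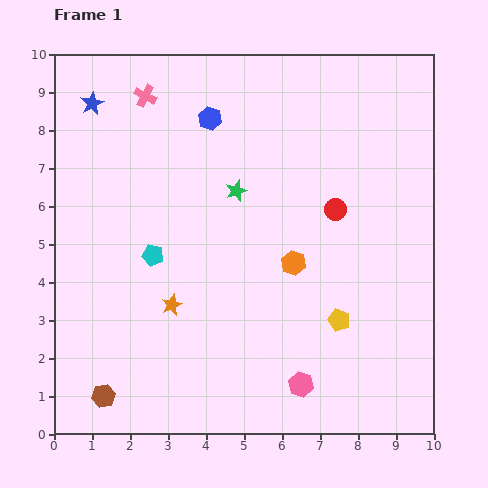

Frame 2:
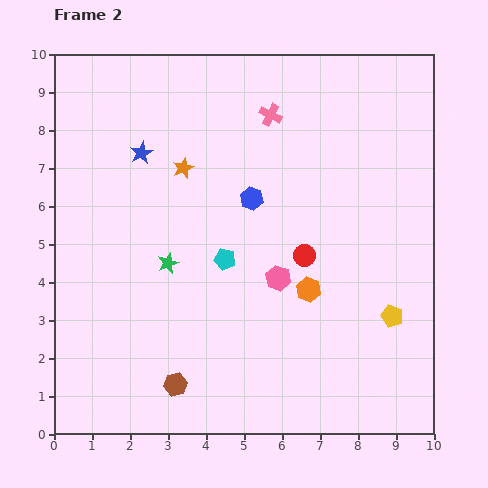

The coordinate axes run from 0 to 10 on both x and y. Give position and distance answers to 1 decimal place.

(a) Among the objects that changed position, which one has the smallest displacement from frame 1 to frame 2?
the orange hexagon

(moved 0.8)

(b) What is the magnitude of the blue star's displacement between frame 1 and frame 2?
1.8

The blue star moved from (1.0, 8.7) to (2.3, 7.4), a distance of √(1.3² + 1.3²) ≈ 1.8.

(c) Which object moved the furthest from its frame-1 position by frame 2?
the orange star

(moved 3.6; next 3.3)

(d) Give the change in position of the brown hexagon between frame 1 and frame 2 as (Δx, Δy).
(1.9, 0.3)

The brown hexagon was at (1.3, 1.0) in frame 1 and (3.2, 1.3) in frame 2.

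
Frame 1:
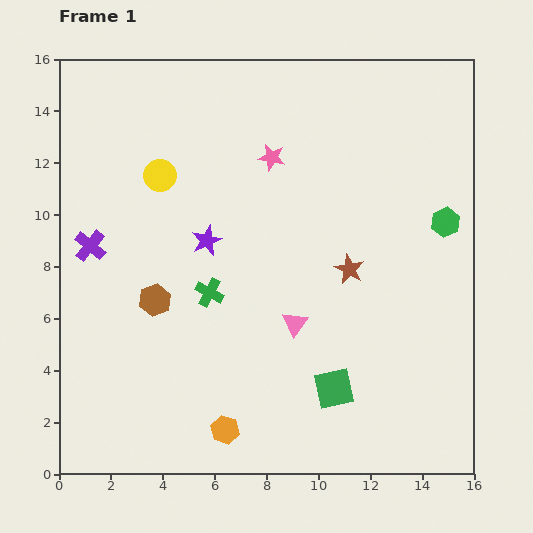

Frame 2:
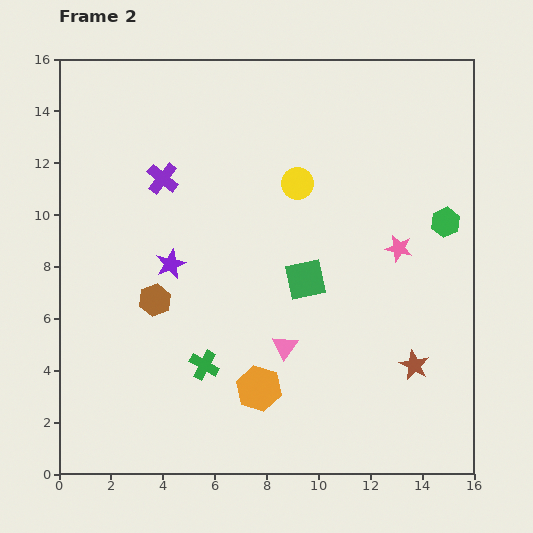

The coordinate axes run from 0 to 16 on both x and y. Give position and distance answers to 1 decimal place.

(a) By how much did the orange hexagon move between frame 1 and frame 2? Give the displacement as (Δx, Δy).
(1.3, 1.6)

The orange hexagon was at (6.4, 1.7) in frame 1 and (7.7, 3.3) in frame 2.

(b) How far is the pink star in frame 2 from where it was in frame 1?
6.0

The pink star moved from (8.2, 12.2) to (13.1, 8.7), a distance of √(4.9² + 3.5²) ≈ 6.0.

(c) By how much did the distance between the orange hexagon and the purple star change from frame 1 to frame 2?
-1.4

Distance in frame 1: 7.3. Distance in frame 2: 5.9.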